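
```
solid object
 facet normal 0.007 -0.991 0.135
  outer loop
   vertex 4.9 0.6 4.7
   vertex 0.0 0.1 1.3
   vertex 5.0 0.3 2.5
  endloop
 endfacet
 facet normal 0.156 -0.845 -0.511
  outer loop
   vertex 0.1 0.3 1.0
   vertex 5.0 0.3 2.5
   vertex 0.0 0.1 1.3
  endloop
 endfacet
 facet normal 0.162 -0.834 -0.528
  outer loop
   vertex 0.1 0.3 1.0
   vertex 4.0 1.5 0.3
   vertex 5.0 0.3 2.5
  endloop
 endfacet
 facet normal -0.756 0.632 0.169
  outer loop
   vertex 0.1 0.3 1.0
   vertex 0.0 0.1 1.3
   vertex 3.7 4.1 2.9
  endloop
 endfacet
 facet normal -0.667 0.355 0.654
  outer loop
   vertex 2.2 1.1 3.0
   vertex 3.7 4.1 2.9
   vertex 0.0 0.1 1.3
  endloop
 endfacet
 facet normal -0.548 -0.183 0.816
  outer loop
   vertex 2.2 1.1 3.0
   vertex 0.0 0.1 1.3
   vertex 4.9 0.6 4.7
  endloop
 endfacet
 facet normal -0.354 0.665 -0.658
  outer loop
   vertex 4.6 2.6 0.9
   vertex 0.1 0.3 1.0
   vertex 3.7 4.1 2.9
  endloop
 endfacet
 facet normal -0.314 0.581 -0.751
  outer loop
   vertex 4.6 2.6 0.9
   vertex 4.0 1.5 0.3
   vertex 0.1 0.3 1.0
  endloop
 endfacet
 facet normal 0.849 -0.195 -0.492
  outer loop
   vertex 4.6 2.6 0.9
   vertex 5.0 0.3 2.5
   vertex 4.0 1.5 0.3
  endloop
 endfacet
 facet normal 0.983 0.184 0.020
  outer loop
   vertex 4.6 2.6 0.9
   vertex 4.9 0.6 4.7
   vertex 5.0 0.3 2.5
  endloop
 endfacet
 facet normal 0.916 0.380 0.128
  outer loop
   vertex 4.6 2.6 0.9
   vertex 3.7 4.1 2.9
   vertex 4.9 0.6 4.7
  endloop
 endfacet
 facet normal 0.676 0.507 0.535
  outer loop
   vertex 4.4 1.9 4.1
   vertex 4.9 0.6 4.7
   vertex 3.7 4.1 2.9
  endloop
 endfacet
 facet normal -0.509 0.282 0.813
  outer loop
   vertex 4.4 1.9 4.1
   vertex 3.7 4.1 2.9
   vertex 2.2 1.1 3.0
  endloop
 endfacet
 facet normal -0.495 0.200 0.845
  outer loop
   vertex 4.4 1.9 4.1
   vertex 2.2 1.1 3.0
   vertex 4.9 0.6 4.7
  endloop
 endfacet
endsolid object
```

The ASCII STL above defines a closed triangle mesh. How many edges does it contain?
21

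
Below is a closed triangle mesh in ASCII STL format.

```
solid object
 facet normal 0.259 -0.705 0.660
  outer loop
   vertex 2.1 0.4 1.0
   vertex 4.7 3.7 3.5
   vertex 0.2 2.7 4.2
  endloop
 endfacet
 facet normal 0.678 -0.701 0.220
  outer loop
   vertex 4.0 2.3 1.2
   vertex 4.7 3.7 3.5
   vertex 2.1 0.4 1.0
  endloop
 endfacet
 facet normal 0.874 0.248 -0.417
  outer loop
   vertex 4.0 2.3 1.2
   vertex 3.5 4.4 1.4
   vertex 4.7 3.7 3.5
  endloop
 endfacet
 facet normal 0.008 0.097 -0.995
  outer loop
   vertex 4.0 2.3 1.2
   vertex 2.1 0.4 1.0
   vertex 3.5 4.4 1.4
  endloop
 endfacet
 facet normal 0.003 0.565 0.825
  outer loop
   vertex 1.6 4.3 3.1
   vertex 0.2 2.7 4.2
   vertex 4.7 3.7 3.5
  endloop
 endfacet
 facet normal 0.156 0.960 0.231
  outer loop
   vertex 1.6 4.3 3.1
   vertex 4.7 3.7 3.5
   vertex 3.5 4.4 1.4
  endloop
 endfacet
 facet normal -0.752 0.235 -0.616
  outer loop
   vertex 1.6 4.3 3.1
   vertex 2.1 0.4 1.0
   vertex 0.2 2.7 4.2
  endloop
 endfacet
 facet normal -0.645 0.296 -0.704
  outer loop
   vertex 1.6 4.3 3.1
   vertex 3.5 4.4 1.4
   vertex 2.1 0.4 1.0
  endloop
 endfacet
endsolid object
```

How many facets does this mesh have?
8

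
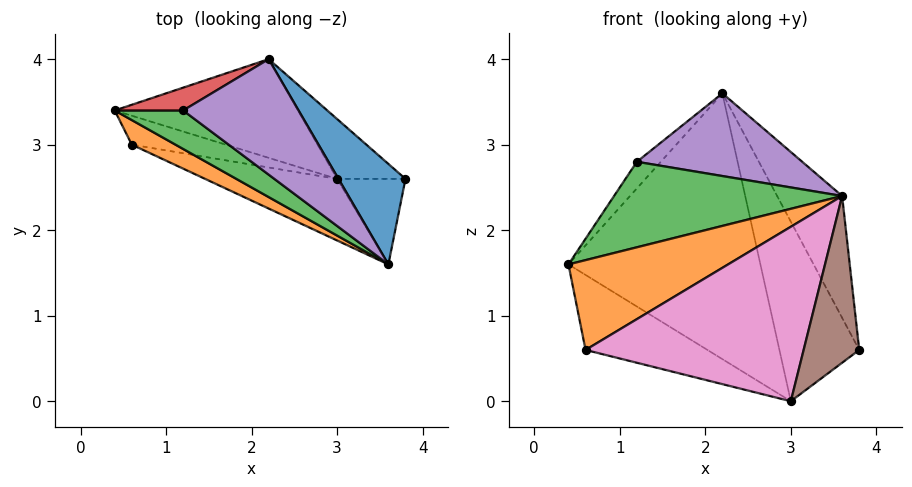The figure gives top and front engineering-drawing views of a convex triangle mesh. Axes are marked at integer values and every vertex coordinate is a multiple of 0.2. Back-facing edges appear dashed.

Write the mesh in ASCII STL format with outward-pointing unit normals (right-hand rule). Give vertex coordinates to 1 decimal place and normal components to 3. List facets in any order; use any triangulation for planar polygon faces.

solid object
 facet normal 0.882 0.364 0.300
  outer loop
   vertex 2.2 4.0 3.6
   vertex 3.6 1.6 2.4
   vertex 3.8 2.6 0.6
  endloop
 endfacet
 facet normal -0.520 -0.824 0.226
  outer loop
   vertex 0.6 3.0 0.6
   vertex 3.6 1.6 2.4
   vertex 0.4 3.4 1.6
  endloop
 endfacet
 facet normal -0.524 -0.777 0.349
  outer loop
   vertex 1.2 3.4 2.8
   vertex 0.4 3.4 1.6
   vertex 3.6 1.6 2.4
  endloop
 endfacet
 facet normal -0.699 0.543 0.466
  outer loop
   vertex 1.2 3.4 2.8
   vertex 2.2 4.0 3.6
   vertex 0.4 3.4 1.6
  endloop
 endfacet
 facet normal -0.288 -0.557 0.779
  outer loop
   vertex 1.2 3.4 2.8
   vertex 3.6 1.6 2.4
   vertex 2.2 4.0 3.6
  endloop
 endfacet
 facet normal 0.324 -0.842 -0.432
  outer loop
   vertex 3.0 2.6 0.0
   vertex 3.8 2.6 0.6
   vertex 3.6 1.6 2.4
  endloop
 endfacet
 facet normal -0.234 -0.917 -0.324
  outer loop
   vertex 3.0 2.6 0.0
   vertex 3.6 1.6 2.4
   vertex 0.6 3.0 0.6
  endloop
 endfacet
 facet normal 0.231 0.923 -0.308
  outer loop
   vertex 3.0 2.6 0.0
   vertex 2.2 4.0 3.6
   vertex 3.8 2.6 0.6
  endloop
 endfacet
 facet normal 0.074 0.935 -0.347
  outer loop
   vertex 3.0 2.6 0.0
   vertex 0.4 3.4 1.6
   vertex 2.2 4.0 3.6
  endloop
 endfacet
 facet normal 0.065 0.931 -0.359
  outer loop
   vertex 3.0 2.6 0.0
   vertex 0.6 3.0 0.6
   vertex 0.4 3.4 1.6
  endloop
 endfacet
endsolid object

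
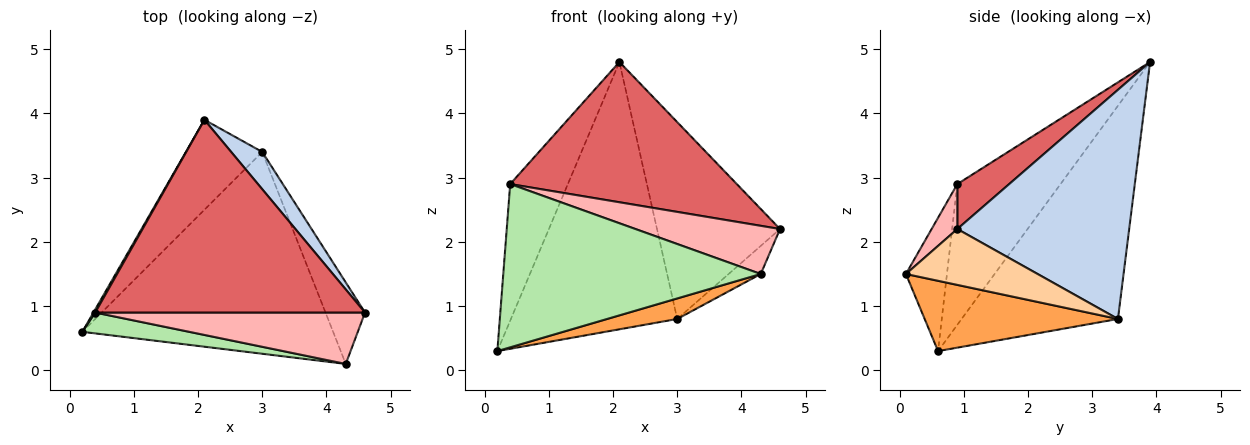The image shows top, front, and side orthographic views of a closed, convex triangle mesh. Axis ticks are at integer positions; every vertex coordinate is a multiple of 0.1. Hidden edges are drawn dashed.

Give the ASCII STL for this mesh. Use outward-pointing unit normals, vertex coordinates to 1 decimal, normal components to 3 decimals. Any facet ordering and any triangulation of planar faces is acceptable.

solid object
 facet normal -0.665 0.708 -0.238
  outer loop
   vertex 3.0 3.4 0.8
   vertex 0.2 0.6 0.3
   vertex 2.1 3.9 4.8
  endloop
 endfacet
 facet normal 0.808 0.579 0.110
  outer loop
   vertex 3.0 3.4 0.8
   vertex 2.1 3.9 4.8
   vertex 4.6 0.9 2.2
  endloop
 endfacet
 facet normal 0.269 -0.097 -0.958
  outer loop
   vertex 3.0 3.4 0.8
   vertex 4.3 0.1 1.5
   vertex 0.2 0.6 0.3
  endloop
 endfacet
 facet normal 0.801 0.195 -0.566
  outer loop
   vertex 3.0 3.4 0.8
   vertex 4.6 0.9 2.2
   vertex 4.3 0.1 1.5
  endloop
 endfacet
 facet normal -0.873 0.488 0.011
  outer loop
   vertex 0.4 0.9 2.9
   vertex 2.1 3.9 4.8
   vertex 0.2 0.6 0.3
  endloop
 endfacet
 facet normal -0.156 -0.980 0.125
  outer loop
   vertex 0.4 0.9 2.9
   vertex 0.2 0.6 0.3
   vertex 4.3 0.1 1.5
  endloop
 endfacet
 facet normal 0.134 -0.583 0.801
  outer loop
   vertex 0.4 0.9 2.9
   vertex 4.6 0.9 2.2
   vertex 2.1 3.9 4.8
  endloop
 endfacet
 facet normal 0.121 -0.679 0.724
  outer loop
   vertex 0.4 0.9 2.9
   vertex 4.3 0.1 1.5
   vertex 4.6 0.9 2.2
  endloop
 endfacet
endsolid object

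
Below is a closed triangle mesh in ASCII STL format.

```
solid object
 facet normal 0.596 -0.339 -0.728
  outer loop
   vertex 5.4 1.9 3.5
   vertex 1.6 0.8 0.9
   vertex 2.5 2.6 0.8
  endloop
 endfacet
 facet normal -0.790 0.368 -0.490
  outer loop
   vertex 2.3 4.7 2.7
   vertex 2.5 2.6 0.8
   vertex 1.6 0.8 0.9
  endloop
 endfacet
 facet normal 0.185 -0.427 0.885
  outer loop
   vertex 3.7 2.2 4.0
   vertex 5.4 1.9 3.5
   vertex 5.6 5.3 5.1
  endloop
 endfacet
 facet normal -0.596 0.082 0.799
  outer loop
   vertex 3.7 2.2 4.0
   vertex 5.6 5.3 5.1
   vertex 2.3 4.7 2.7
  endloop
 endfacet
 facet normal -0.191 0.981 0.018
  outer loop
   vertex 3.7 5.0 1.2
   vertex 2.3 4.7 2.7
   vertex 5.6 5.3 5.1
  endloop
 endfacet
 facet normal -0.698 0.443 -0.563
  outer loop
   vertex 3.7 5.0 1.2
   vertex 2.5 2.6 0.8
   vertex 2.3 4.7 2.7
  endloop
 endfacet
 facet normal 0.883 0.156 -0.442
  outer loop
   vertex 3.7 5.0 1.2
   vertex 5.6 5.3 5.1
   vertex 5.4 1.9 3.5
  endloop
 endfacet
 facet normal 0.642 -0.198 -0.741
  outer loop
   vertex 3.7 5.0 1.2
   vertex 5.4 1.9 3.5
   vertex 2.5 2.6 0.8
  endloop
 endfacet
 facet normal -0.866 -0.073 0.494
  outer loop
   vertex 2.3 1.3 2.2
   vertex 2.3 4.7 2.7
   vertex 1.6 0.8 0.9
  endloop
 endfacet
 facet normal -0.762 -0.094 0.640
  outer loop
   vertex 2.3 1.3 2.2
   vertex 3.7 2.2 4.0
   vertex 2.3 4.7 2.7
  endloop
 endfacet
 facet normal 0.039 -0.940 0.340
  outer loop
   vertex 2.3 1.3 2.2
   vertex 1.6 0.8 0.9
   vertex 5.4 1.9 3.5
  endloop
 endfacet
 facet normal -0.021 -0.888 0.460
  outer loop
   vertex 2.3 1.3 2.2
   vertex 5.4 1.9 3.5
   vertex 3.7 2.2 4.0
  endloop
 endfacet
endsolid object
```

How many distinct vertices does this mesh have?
8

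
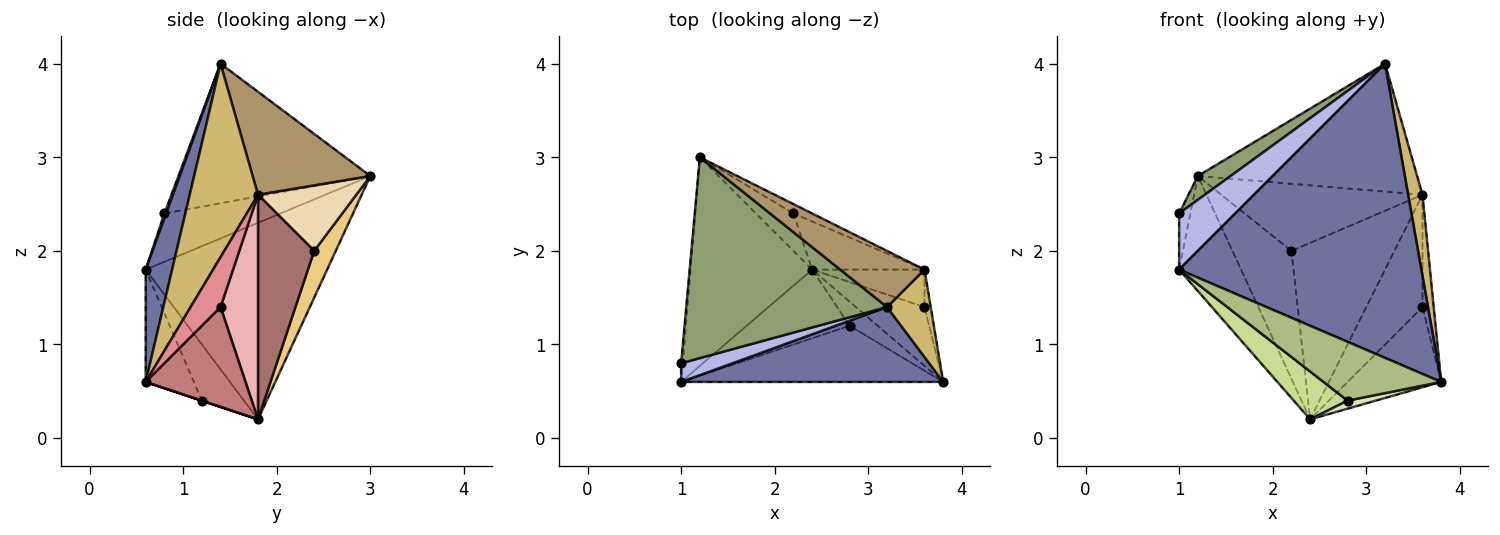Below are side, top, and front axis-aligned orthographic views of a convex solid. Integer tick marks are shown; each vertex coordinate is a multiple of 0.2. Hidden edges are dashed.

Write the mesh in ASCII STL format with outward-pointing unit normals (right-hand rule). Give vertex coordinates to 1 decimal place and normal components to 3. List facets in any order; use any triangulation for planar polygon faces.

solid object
 facet normal 0.105 -0.964 0.245
  outer loop
   vertex 3.2 1.4 4.0
   vertex 1.0 0.6 1.8
   vertex 3.8 0.6 0.6
  endloop
 endfacet
 facet normal -0.817 0.279 -0.506
  outer loop
   vertex 2.4 1.8 0.2
   vertex 1.0 0.6 1.8
   vertex 1.2 3.0 2.8
  endloop
 endfacet
 facet normal -0.995 0.096 -0.032
  outer loop
   vertex 1.0 0.8 2.4
   vertex 1.2 3.0 2.8
   vertex 1.0 0.6 1.8
  endloop
 endfacet
 facet normal 0.029 -0.948 0.316
  outer loop
   vertex 1.0 0.8 2.4
   vertex 1.0 0.6 1.8
   vertex 3.2 1.4 4.0
  endloop
 endfacet
 facet normal -0.568 -0.097 0.817
  outer loop
   vertex 1.0 0.8 2.4
   vertex 3.2 1.4 4.0
   vertex 1.2 3.0 2.8
  endloop
 endfacet
 facet normal -0.284 -0.694 -0.662
  outer loop
   vertex 2.8 1.2 0.4
   vertex 3.8 0.6 0.6
   vertex 1.0 0.6 1.8
  endloop
 endfacet
 facet normal -0.408 -0.522 -0.749
  outer loop
   vertex 2.8 1.2 0.4
   vertex 1.0 0.6 1.8
   vertex 2.4 1.8 0.2
  endloop
 endfacet
 facet normal 0.000 -0.316 -0.949
  outer loop
   vertex 2.8 1.2 0.4
   vertex 2.4 1.8 0.2
   vertex 3.8 0.6 0.6
  endloop
 endfacet
 facet normal 0.441 0.822 0.361
  outer loop
   vertex 3.6 1.8 2.6
   vertex 1.2 3.0 2.8
   vertex 3.2 1.4 4.0
  endloop
 endfacet
 facet normal 0.956 -0.200 0.216
  outer loop
   vertex 3.6 1.8 2.6
   vertex 3.2 1.4 4.0
   vertex 3.8 0.6 0.6
  endloop
 endfacet
 facet normal 0.331 0.906 -0.265
  outer loop
   vertex 2.2 2.4 2.0
   vertex 2.4 1.8 0.2
   vertex 1.2 3.0 2.8
  endloop
 endfacet
 facet normal 0.435 0.892 -0.124
  outer loop
   vertex 2.2 2.4 2.0
   vertex 1.2 3.0 2.8
   vertex 3.6 1.8 2.6
  endloop
 endfacet
 facet normal 0.466 0.854 -0.233
  outer loop
   vertex 2.2 2.4 2.0
   vertex 3.6 1.8 2.6
   vertex 2.4 1.8 0.2
  endloop
 endfacet
 facet normal 0.652 0.611 -0.448
  outer loop
   vertex 3.6 1.4 1.4
   vertex 3.8 0.6 0.6
   vertex 2.4 1.8 0.2
  endloop
 endfacet
 facet normal 0.930 0.349 -0.116
  outer loop
   vertex 3.6 1.4 1.4
   vertex 3.6 1.8 2.6
   vertex 3.8 0.6 0.6
  endloop
 endfacet
 facet normal 0.535 0.802 -0.267
  outer loop
   vertex 3.6 1.4 1.4
   vertex 2.4 1.8 0.2
   vertex 3.6 1.8 2.6
  endloop
 endfacet
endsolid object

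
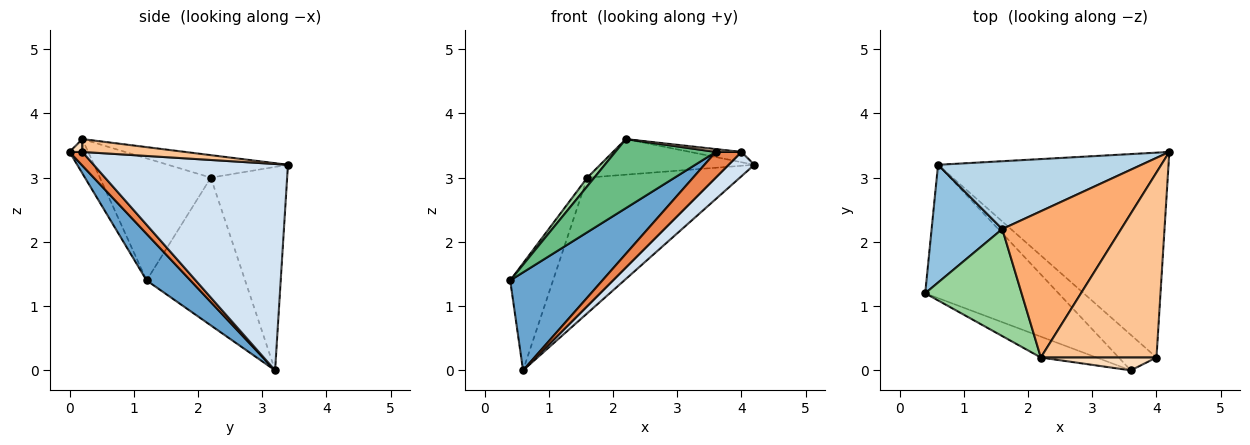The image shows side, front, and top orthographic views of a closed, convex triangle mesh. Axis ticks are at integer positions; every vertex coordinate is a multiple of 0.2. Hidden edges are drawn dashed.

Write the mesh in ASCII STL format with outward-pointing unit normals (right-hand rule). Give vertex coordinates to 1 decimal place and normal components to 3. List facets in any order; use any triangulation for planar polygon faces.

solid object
 facet normal 0.271 -0.570 -0.776
  outer loop
   vertex 0.6 3.2 0.0
   vertex 3.6 0.0 3.4
   vertex 0.4 1.2 1.4
  endloop
 endfacet
 facet normal -0.840 0.365 0.402
  outer loop
   vertex 1.6 2.2 3.0
   vertex 0.6 3.2 0.0
   vertex 0.4 1.2 1.4
  endloop
 endfacet
 facet normal -0.408 0.816 0.408
  outer loop
   vertex 1.6 2.2 3.0
   vertex 4.2 3.4 3.2
   vertex 0.6 3.2 0.0
  endloop
 endfacet
 facet normal 0.665 -0.088 -0.742
  outer loop
   vertex 4.0 0.2 3.4
   vertex 0.6 3.2 0.0
   vertex 4.2 3.4 3.2
  endloop
 endfacet
 facet normal 0.281 -0.562 -0.778
  outer loop
   vertex 4.0 0.2 3.4
   vertex 3.6 0.0 3.4
   vertex 0.6 3.2 0.0
  endloop
 endfacet
 facet normal -0.181 0.232 0.956
  outer loop
   vertex 2.2 0.2 3.6
   vertex 4.2 3.4 3.2
   vertex 1.6 2.2 3.0
  endloop
 endfacet
 facet normal 0.110 0.055 0.992
  outer loop
   vertex 2.2 0.2 3.6
   vertex 4.0 0.2 3.4
   vertex 4.2 3.4 3.2
  endloop
 endfacet
 facet normal 0.108 -0.216 0.970
  outer loop
   vertex 2.2 0.2 3.6
   vertex 3.6 0.0 3.4
   vertex 4.0 0.2 3.4
  endloop
 endfacet
 facet normal -0.175 -0.942 -0.285
  outer loop
   vertex 2.2 0.2 3.6
   vertex 0.4 1.2 1.4
   vertex 3.6 0.0 3.4
  endloop
 endfacet
 facet normal -0.784 -0.050 0.619
  outer loop
   vertex 2.2 0.2 3.6
   vertex 1.6 2.2 3.0
   vertex 0.4 1.2 1.4
  endloop
 endfacet
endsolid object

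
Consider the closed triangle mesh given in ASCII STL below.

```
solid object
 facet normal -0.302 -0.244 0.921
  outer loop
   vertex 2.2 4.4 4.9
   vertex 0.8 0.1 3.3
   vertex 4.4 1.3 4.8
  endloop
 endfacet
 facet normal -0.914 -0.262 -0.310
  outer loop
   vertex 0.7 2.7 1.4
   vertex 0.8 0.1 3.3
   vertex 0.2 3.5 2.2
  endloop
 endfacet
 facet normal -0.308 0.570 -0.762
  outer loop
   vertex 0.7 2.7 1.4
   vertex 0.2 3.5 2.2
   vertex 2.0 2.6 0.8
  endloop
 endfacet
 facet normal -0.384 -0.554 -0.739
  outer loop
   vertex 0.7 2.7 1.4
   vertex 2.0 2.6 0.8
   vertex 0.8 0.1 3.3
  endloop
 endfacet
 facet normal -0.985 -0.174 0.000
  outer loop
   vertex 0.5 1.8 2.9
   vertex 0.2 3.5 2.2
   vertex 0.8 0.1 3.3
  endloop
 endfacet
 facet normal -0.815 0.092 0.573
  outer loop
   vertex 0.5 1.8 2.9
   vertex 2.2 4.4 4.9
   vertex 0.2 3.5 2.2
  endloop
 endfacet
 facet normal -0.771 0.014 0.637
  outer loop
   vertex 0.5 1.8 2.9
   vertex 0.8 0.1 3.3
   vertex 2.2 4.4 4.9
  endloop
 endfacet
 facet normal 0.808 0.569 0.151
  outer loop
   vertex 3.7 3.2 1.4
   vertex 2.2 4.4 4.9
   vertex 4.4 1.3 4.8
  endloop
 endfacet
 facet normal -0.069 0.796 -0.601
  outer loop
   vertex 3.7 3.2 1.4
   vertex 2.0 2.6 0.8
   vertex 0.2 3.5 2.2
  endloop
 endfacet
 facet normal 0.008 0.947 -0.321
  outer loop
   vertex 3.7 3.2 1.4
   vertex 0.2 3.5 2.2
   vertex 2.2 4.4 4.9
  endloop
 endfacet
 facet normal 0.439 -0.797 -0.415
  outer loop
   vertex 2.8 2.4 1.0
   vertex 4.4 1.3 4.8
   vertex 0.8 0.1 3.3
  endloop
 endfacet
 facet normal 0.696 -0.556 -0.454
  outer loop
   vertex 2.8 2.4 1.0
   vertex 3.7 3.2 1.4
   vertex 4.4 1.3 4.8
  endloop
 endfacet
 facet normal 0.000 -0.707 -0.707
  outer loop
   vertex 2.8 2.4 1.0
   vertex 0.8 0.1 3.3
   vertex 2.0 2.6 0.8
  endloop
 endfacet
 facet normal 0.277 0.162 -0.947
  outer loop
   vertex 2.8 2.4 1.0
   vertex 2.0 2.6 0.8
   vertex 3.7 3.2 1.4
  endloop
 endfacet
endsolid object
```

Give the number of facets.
14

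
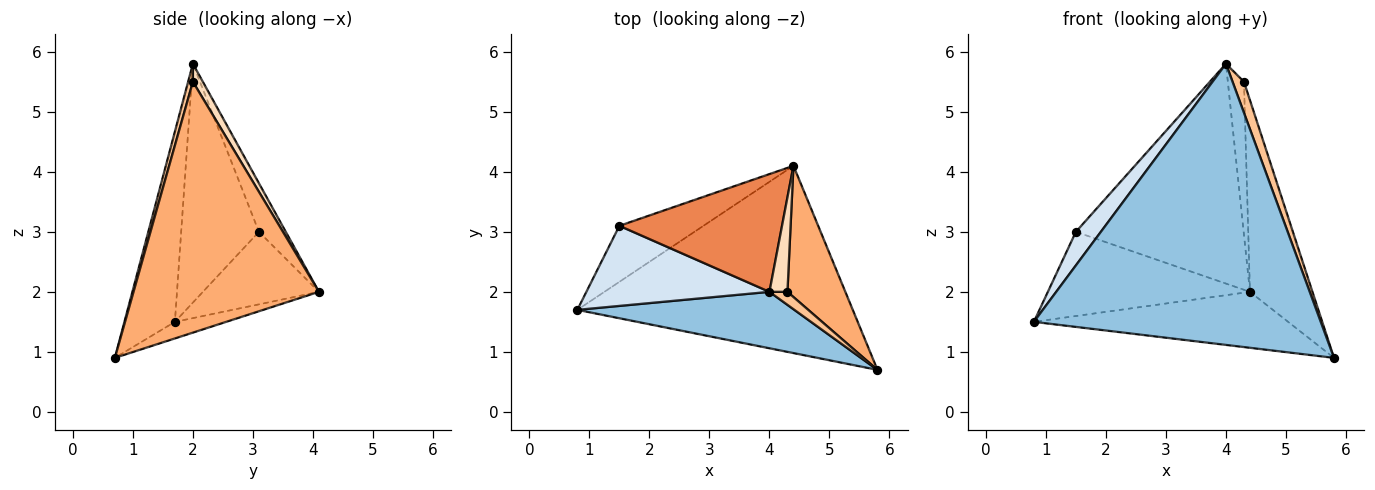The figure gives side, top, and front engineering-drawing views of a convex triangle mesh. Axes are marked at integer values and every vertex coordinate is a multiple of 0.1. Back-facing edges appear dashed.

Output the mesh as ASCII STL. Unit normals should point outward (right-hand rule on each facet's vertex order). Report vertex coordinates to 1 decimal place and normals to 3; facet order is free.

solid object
 facet normal -0.058 0.286 -0.957
  outer loop
   vertex 4.4 4.1 2.0
   vertex 5.8 0.7 0.9
   vertex 0.8 1.7 1.5
  endloop
 endfacet
 facet normal -0.170 -0.966 0.194
  outer loop
   vertex 4.0 2.0 5.8
   vertex 0.8 1.7 1.5
   vertex 5.8 0.7 0.9
  endloop
 endfacet
 facet normal -0.431 0.751 -0.500
  outer loop
   vertex 1.5 3.1 3.0
   vertex 4.4 4.1 2.0
   vertex 0.8 1.7 1.5
  endloop
 endfacet
 facet normal -0.769 -0.247 0.590
  outer loop
   vertex 1.5 3.1 3.0
   vertex 0.8 1.7 1.5
   vertex 4.0 2.0 5.8
  endloop
 endfacet
 facet normal -0.140 0.873 0.468
  outer loop
   vertex 1.5 3.1 3.0
   vertex 4.0 2.0 5.8
   vertex 4.4 4.1 2.0
  endloop
 endfacet
 facet normal 0.926 0.312 0.214
  outer loop
   vertex 4.3 2.0 5.5
   vertex 5.8 0.7 0.9
   vertex 4.4 4.1 2.0
  endloop
 endfacet
 facet normal 0.361 -0.860 0.361
  outer loop
   vertex 4.3 2.0 5.5
   vertex 4.0 2.0 5.8
   vertex 5.8 0.7 0.9
  endloop
 endfacet
 facet normal 0.465 0.753 0.465
  outer loop
   vertex 4.3 2.0 5.5
   vertex 4.4 4.1 2.0
   vertex 4.0 2.0 5.8
  endloop
 endfacet
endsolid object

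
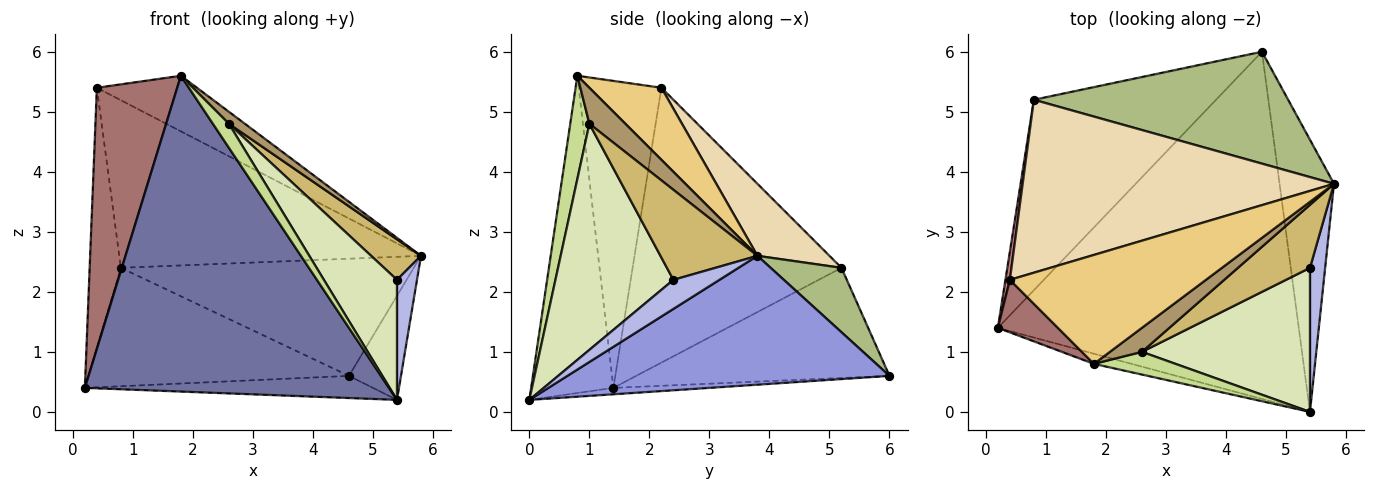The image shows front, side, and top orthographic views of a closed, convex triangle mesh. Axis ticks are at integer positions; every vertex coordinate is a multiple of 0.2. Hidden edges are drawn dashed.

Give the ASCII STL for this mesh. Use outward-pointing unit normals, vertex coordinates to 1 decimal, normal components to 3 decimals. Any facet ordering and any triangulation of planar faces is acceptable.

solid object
 facet normal -0.261 -0.965 -0.031
  outer loop
   vertex 1.8 0.8 5.6
   vertex 0.2 1.4 0.4
   vertex 5.4 0.0 0.2
  endloop
 endfacet
 facet normal -0.021 0.064 -0.998
  outer loop
   vertex 4.6 6.0 0.6
   vertex 5.4 0.0 0.2
   vertex 0.2 1.4 0.4
  endloop
 endfacet
 facet normal 0.911 0.147 -0.385
  outer loop
   vertex 4.6 6.0 0.6
   vertex 5.8 3.8 2.6
   vertex 5.4 0.0 0.2
  endloop
 endfacet
 facet normal 0.827 -0.360 0.432
  outer loop
   vertex 5.4 2.4 2.2
   vertex 5.4 0.0 0.2
   vertex 5.8 3.8 2.6
  endloop
 endfacet
 facet normal -0.457 0.470 -0.755
  outer loop
   vertex 0.8 5.2 2.4
   vertex 4.6 6.0 0.6
   vertex 0.2 1.4 0.4
  endloop
 endfacet
 facet normal 0.172 0.712 0.680
  outer loop
   vertex 0.8 5.2 2.4
   vertex 5.8 3.8 2.6
   vertex 4.6 6.0 0.6
  endloop
 endfacet
 facet normal 0.656 -0.549 0.518
  outer loop
   vertex 2.6 1.0 4.8
   vertex 1.8 0.8 5.6
   vertex 5.4 0.0 0.2
  endloop
 endfacet
 facet normal 0.719 -0.445 0.534
  outer loop
   vertex 2.6 1.0 4.8
   vertex 5.4 0.0 0.2
   vertex 5.4 2.4 2.2
  endloop
 endfacet
 facet normal 0.709 -0.315 0.630
  outer loop
   vertex 2.6 1.0 4.8
   vertex 5.8 3.8 2.6
   vertex 1.8 0.8 5.6
  endloop
 endfacet
 facet normal 0.725 -0.373 0.580
  outer loop
   vertex 2.6 1.0 4.8
   vertex 5.4 2.4 2.2
   vertex 5.8 3.8 2.6
  endloop
 endfacet
 facet normal 0.311 0.432 0.847
  outer loop
   vertex 0.4 2.2 5.4
   vertex 1.8 0.8 5.6
   vertex 5.8 3.8 2.6
  endloop
 endfacet
 facet normal 0.164 0.687 0.708
  outer loop
   vertex 0.4 2.2 5.4
   vertex 5.8 3.8 2.6
   vertex 0.8 5.2 2.4
  endloop
 endfacet
 facet normal -0.710 -0.690 0.139
  outer loop
   vertex 0.4 2.2 5.4
   vertex 0.2 1.4 0.4
   vertex 1.8 0.8 5.6
  endloop
 endfacet
 facet normal -0.989 0.148 0.016
  outer loop
   vertex 0.4 2.2 5.4
   vertex 0.8 5.2 2.4
   vertex 0.2 1.4 0.4
  endloop
 endfacet
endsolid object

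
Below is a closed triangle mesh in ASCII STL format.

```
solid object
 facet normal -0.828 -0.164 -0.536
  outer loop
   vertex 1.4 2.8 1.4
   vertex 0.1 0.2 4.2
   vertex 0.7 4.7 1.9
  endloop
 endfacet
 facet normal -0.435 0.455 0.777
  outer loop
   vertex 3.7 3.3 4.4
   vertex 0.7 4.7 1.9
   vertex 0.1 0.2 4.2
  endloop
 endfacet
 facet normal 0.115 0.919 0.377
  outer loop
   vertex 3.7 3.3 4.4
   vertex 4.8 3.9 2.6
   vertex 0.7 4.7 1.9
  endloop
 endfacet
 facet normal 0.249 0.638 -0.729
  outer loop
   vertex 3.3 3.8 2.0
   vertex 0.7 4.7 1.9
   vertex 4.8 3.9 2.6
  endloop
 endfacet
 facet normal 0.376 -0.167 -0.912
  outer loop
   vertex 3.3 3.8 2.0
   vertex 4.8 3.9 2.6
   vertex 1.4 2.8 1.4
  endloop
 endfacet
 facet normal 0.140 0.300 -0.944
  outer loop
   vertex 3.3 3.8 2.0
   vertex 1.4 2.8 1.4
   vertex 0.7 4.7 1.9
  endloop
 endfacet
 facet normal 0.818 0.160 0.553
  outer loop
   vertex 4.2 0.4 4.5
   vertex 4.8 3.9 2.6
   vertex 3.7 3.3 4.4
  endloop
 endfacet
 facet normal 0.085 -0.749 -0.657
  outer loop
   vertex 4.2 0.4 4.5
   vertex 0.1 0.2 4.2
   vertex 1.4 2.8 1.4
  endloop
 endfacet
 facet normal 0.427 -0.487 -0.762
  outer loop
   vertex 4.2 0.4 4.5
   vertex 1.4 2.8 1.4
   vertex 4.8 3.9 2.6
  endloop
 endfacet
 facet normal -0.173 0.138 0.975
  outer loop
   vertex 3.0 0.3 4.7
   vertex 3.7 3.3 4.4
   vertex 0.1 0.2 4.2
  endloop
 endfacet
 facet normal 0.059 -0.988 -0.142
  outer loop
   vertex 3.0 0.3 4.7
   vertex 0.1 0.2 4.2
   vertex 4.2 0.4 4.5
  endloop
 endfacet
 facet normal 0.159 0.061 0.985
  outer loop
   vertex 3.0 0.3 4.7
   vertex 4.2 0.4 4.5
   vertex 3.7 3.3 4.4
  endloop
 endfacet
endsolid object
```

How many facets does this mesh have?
12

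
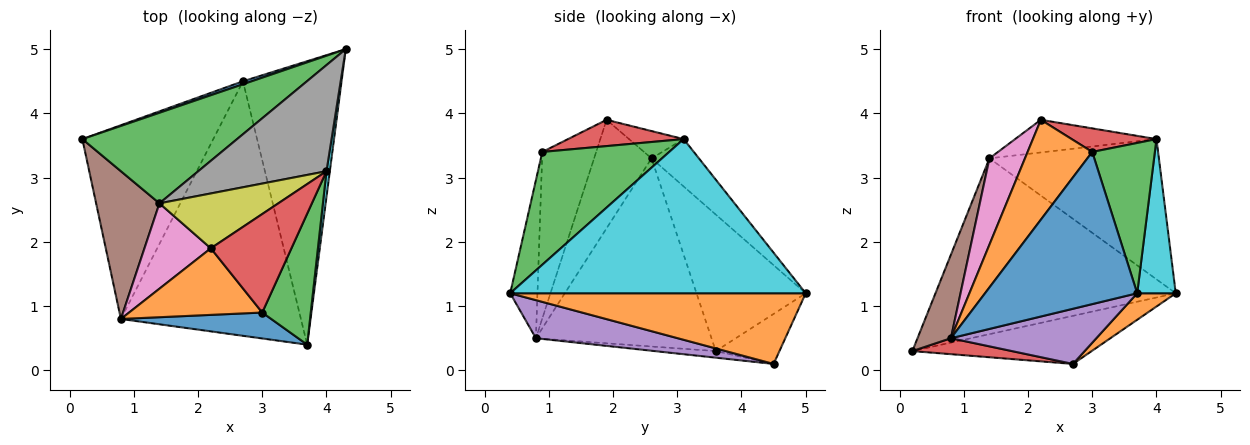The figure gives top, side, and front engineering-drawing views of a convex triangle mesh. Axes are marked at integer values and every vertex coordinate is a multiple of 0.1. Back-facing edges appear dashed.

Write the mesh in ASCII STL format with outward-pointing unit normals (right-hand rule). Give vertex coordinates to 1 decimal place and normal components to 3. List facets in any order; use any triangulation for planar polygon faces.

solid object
 facet normal -0.334 0.941 0.058
  outer loop
   vertex 2.7 4.5 0.1
   vertex 0.2 3.6 0.3
   vertex 4.3 5.0 1.2
  endloop
 endfacet
 facet normal 0.581 -0.076 -0.810
  outer loop
   vertex 2.7 4.5 0.1
   vertex 4.3 5.0 1.2
   vertex 3.7 0.4 1.2
  endloop
 endfacet
 facet normal -0.375 0.824 0.425
  outer loop
   vertex 1.4 2.6 3.3
   vertex 4.3 5.0 1.2
   vertex 0.2 3.6 0.3
  endloop
 endfacet
 facet normal -0.050 -0.082 -0.995
  outer loop
   vertex 0.8 0.8 0.5
   vertex 0.2 3.6 0.3
   vertex 2.7 4.5 0.1
  endloop
 endfacet
 facet normal 0.202 -0.207 -0.957
  outer loop
   vertex 0.8 0.8 0.5
   vertex 2.7 4.5 0.1
   vertex 3.7 0.4 1.2
  endloop
 endfacet
 facet normal -0.933 -0.177 0.314
  outer loop
   vertex 0.8 0.8 0.5
   vertex 1.4 2.6 3.3
   vertex 0.2 3.6 0.3
  endloop
 endfacet
 facet normal -0.754 -0.467 0.462
  outer loop
   vertex 0.8 0.8 0.5
   vertex 2.2 1.9 3.9
   vertex 1.4 2.6 3.3
  endloop
 endfacet
 facet normal -0.218 0.778 0.589
  outer loop
   vertex 4.0 3.1 3.6
   vertex 4.3 5.0 1.2
   vertex 1.4 2.6 3.3
  endloop
 endfacet
 facet normal -0.194 0.501 0.843
  outer loop
   vertex 4.0 3.1 3.6
   vertex 1.4 2.6 3.3
   vertex 2.2 1.9 3.9
  endloop
 endfacet
 facet normal 0.991 -0.129 0.022
  outer loop
   vertex 4.0 3.1 3.6
   vertex 3.7 0.4 1.2
   vertex 4.3 5.0 1.2
  endloop
 endfacet
 facet normal -0.174 -0.971 0.165
  outer loop
   vertex 3.0 0.9 3.4
   vertex 0.8 0.8 0.5
   vertex 3.7 0.4 1.2
  endloop
 endfacet
 facet normal -0.570 -0.684 0.456
  outer loop
   vertex 3.0 0.9 3.4
   vertex 2.2 1.9 3.9
   vertex 0.8 0.8 0.5
  endloop
 endfacet
 facet normal 0.837 -0.413 0.360
  outer loop
   vertex 3.0 0.9 3.4
   vertex 3.7 0.4 1.2
   vertex 4.0 3.1 3.6
  endloop
 endfacet
 facet normal 0.302 -0.222 0.927
  outer loop
   vertex 3.0 0.9 3.4
   vertex 4.0 3.1 3.6
   vertex 2.2 1.9 3.9
  endloop
 endfacet
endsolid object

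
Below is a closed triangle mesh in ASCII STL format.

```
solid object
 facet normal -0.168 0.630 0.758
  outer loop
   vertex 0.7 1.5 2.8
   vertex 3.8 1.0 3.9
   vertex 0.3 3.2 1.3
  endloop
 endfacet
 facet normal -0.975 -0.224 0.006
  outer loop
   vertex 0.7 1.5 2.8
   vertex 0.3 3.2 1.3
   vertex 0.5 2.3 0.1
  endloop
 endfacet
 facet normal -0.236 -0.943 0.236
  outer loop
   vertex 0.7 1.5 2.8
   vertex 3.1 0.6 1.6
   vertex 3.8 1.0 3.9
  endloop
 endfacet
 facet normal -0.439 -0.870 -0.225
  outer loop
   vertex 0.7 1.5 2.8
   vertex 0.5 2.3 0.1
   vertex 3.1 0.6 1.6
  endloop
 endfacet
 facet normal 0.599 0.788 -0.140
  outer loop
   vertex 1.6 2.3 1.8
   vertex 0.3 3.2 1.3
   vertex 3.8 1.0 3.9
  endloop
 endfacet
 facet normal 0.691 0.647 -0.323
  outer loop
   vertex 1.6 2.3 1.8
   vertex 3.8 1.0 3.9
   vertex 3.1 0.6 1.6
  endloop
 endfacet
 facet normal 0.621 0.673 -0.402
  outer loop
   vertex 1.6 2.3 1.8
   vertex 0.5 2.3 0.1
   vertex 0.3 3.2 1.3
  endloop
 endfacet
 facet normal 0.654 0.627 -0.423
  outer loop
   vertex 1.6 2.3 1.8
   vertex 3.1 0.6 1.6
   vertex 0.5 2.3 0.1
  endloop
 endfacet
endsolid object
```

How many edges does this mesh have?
12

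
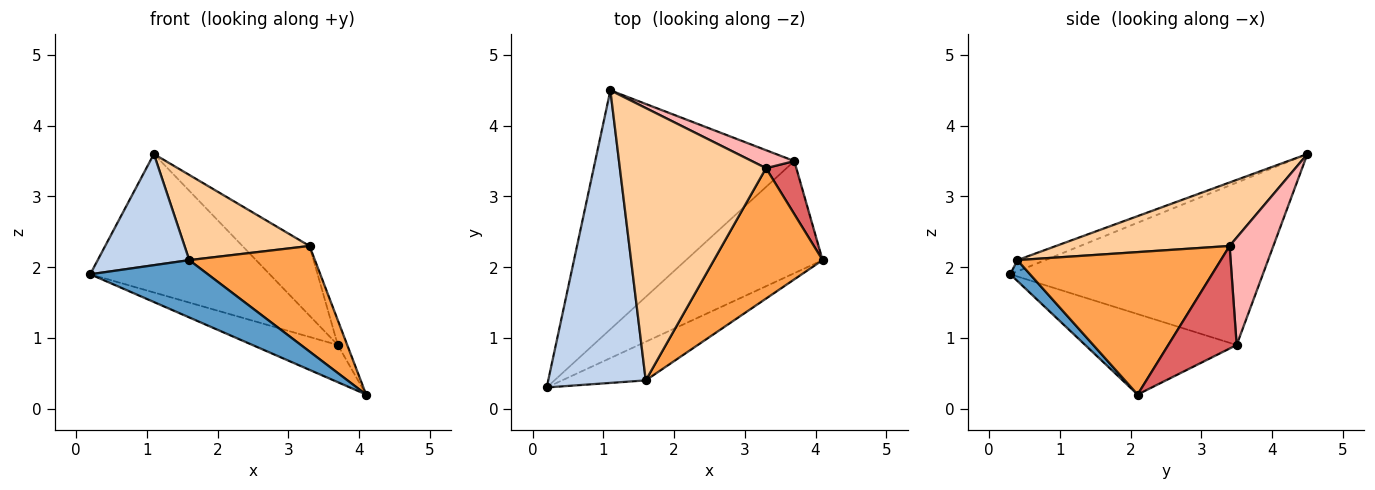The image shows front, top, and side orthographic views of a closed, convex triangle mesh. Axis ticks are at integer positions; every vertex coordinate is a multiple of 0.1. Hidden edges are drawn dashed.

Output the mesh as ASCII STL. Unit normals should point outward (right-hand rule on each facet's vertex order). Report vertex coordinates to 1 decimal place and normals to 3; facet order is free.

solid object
 facet normal 0.138 -0.821 -0.554
  outer loop
   vertex 1.6 0.4 2.1
   vertex 0.2 0.3 1.9
   vertex 4.1 2.1 0.2
  endloop
 endfacet
 facet normal -0.108 -0.353 0.929
  outer loop
   vertex 1.6 0.4 2.1
   vertex 1.1 4.5 3.6
   vertex 0.2 0.3 1.9
  endloop
 endfacet
 facet normal 0.714 -0.441 0.545
  outer loop
   vertex 3.3 3.4 2.3
   vertex 1.6 0.4 2.1
   vertex 4.1 2.1 0.2
  endloop
 endfacet
 facet normal 0.383 -0.276 0.882
  outer loop
   vertex 3.3 3.4 2.3
   vertex 1.1 4.5 3.6
   vertex 1.6 0.4 2.1
  endloop
 endfacet
 facet normal -0.488 0.275 -0.828
  outer loop
   vertex 3.7 3.5 0.9
   vertex 4.1 2.1 0.2
   vertex 0.2 0.3 1.9
  endloop
 endfacet
 facet normal -0.577 0.410 -0.707
  outer loop
   vertex 3.7 3.5 0.9
   vertex 0.2 0.3 1.9
   vertex 1.1 4.5 3.6
  endloop
 endfacet
 facet normal 0.951 0.131 0.281
  outer loop
   vertex 3.7 3.5 0.9
   vertex 3.3 3.4 2.3
   vertex 4.1 2.1 0.2
  endloop
 endfacet
 facet normal 0.534 0.819 0.211
  outer loop
   vertex 3.7 3.5 0.9
   vertex 1.1 4.5 3.6
   vertex 3.3 3.4 2.3
  endloop
 endfacet
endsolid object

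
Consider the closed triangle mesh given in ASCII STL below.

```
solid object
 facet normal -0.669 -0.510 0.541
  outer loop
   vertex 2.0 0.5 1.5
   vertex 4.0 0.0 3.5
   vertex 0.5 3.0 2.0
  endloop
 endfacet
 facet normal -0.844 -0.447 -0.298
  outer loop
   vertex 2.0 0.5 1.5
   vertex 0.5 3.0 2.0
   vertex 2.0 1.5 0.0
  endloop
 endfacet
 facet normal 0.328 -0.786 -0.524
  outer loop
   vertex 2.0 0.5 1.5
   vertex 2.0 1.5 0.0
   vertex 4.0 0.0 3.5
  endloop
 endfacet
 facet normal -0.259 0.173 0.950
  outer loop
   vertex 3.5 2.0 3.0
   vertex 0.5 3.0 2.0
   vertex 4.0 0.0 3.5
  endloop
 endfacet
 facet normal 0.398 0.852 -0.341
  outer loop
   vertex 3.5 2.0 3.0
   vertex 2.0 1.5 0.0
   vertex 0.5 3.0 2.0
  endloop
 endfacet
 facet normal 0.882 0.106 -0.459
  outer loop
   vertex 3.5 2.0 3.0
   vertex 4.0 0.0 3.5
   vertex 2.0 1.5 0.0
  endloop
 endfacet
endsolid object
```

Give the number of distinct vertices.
5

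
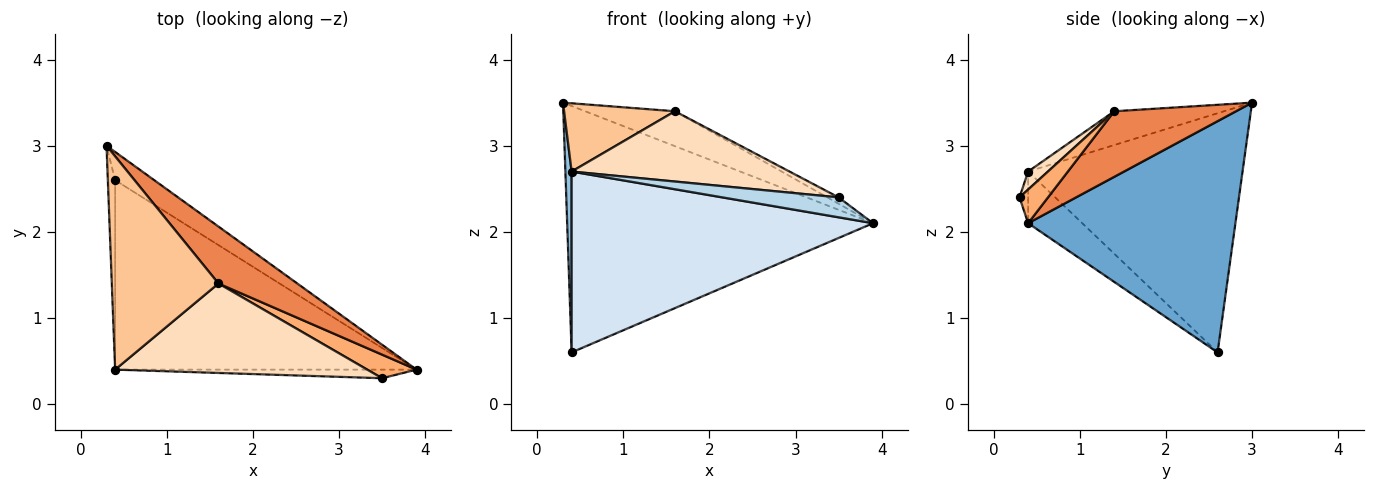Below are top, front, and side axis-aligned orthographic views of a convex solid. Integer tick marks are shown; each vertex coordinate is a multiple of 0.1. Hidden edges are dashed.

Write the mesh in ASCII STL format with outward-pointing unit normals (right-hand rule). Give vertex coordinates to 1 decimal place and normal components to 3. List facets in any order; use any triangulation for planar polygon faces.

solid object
 facet normal 0.558 0.824 -0.094
  outer loop
   vertex 0.4 2.6 0.6
   vertex 0.3 3.0 3.5
   vertex 3.9 0.4 2.1
  endloop
 endfacet
 facet normal -0.999 -0.029 -0.030
  outer loop
   vertex 0.4 0.4 2.7
   vertex 0.3 3.0 3.5
   vertex 0.4 2.6 0.6
  endloop
 endfacet
 facet normal -0.068 -0.916 -0.396
  outer loop
   vertex 0.4 0.4 2.7
   vertex 3.9 0.4 2.1
   vertex 3.5 0.3 2.4
  endloop
 endfacet
 facet normal -0.123 -0.685 -0.718
  outer loop
   vertex 0.4 0.4 2.7
   vertex 0.4 2.6 0.6
   vertex 3.9 0.4 2.1
  endloop
 endfacet
 facet normal 0.578 0.427 0.695
  outer loop
   vertex 1.6 1.4 3.4
   vertex 3.9 0.4 2.1
   vertex 0.3 3.0 3.5
  endloop
 endfacet
 facet normal 0.550 0.218 0.806
  outer loop
   vertex 1.6 1.4 3.4
   vertex 3.5 0.3 2.4
   vertex 3.9 0.4 2.1
  endloop
 endfacet
 facet normal -0.289 -0.292 0.912
  outer loop
   vertex 1.6 1.4 3.4
   vertex 0.3 3.0 3.5
   vertex 0.4 0.4 2.7
  endloop
 endfacet
 facet normal 0.056 -0.617 0.785
  outer loop
   vertex 1.6 1.4 3.4
   vertex 0.4 0.4 2.7
   vertex 3.5 0.3 2.4
  endloop
 endfacet
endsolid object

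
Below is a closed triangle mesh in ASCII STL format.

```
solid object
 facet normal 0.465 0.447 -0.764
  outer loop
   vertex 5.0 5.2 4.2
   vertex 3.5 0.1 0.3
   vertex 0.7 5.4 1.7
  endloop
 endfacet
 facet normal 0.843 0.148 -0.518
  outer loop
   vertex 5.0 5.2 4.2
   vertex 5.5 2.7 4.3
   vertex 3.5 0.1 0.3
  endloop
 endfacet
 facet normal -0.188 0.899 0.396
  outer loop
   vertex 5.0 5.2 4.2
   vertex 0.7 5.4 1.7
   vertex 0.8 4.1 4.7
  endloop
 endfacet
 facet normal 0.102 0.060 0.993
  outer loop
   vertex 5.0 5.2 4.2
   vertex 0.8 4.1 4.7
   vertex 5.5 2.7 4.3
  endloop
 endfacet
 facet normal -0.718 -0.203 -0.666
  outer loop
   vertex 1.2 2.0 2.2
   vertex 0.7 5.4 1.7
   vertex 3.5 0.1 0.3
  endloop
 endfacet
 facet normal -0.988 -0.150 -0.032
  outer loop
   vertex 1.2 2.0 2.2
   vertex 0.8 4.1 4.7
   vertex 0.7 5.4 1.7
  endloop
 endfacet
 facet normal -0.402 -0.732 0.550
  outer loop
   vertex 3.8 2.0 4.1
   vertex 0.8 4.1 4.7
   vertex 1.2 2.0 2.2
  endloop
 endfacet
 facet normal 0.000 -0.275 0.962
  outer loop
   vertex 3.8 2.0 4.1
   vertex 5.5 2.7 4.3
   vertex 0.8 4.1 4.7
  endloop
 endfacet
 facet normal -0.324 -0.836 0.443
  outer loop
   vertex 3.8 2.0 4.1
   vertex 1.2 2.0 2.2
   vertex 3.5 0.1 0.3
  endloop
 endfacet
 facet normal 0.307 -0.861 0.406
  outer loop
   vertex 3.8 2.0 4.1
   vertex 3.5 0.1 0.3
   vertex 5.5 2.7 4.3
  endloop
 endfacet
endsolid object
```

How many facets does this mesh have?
10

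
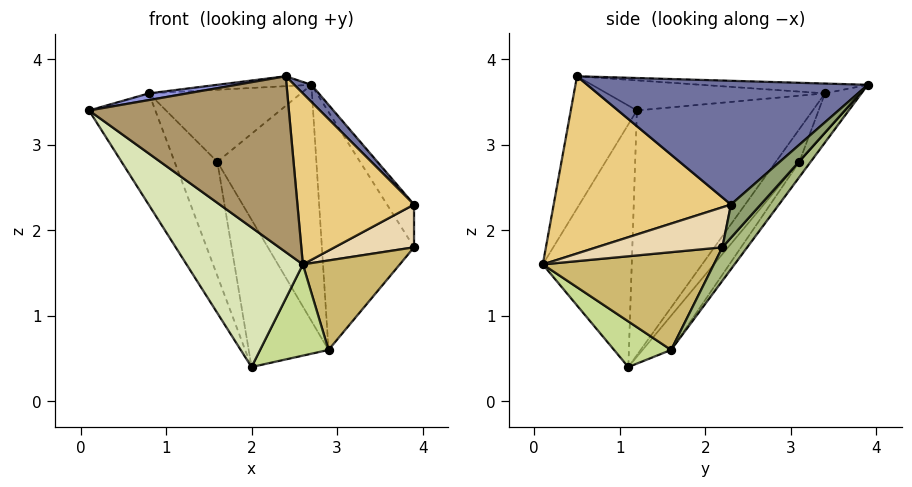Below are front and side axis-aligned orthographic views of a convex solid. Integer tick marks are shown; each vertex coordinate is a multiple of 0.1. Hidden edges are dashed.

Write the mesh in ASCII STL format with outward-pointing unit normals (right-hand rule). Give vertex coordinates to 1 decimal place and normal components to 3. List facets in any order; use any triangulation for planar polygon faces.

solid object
 facet normal 0.733 -0.045 0.679
  outer loop
   vertex 2.4 0.5 3.8
   vertex 3.9 2.3 2.3
   vertex 2.7 3.9 3.7
  endloop
 endfacet
 facet normal -0.801 0.302 -0.517
  outer loop
   vertex 0.8 3.4 3.6
   vertex 2.0 1.1 0.4
   vertex 0.1 1.2 3.4
  endloop
 endfacet
 facet normal -0.181 -0.032 0.983
  outer loop
   vertex 0.8 3.4 3.6
   vertex 0.1 1.2 3.4
   vertex 2.4 0.5 3.8
  endloop
 endfacet
 facet normal -0.062 0.035 0.997
  outer loop
   vertex 0.8 3.4 3.6
   vertex 2.4 0.5 3.8
   vertex 2.7 3.9 3.7
  endloop
 endfacet
 facet normal 0.733 0.667 -0.133
  outer loop
   vertex 3.9 2.2 1.8
   vertex 2.7 3.9 3.7
   vertex 3.9 2.3 2.3
  endloop
 endfacet
 facet normal 0.213 0.791 -0.573
  outer loop
   vertex 3.9 2.2 1.8
   vertex 2.9 1.6 0.6
   vertex 2.7 3.9 3.7
  endloop
 endfacet
 facet normal 0.462 -0.554 -0.693
  outer loop
   vertex 2.6 0.1 1.6
   vertex 2.0 1.1 0.4
   vertex 2.9 1.6 0.6
  endloop
 endfacet
 facet normal -0.572 -0.748 -0.337
  outer loop
   vertex 2.6 0.1 1.6
   vertex 0.1 1.2 3.4
   vertex 2.0 1.1 0.4
  endloop
 endfacet
 facet normal -0.311 -0.940 0.143
  outer loop
   vertex 2.6 0.1 1.6
   vertex 2.4 0.5 3.8
   vertex 0.1 1.2 3.4
  endloop
 endfacet
 facet normal 0.785 -0.445 -0.432
  outer loop
   vertex 2.6 0.1 1.6
   vertex 2.9 1.6 0.6
   vertex 3.9 2.2 1.8
  endloop
 endfacet
 facet normal 0.823 -0.541 0.173
  outer loop
   vertex 2.6 0.1 1.6
   vertex 3.9 2.3 2.3
   vertex 2.4 0.5 3.8
  endloop
 endfacet
 facet normal 0.841 -0.531 0.106
  outer loop
   vertex 2.6 0.1 1.6
   vertex 3.9 2.2 1.8
   vertex 3.9 2.3 2.3
  endloop
 endfacet
 facet normal -0.374 0.681 -0.630
  outer loop
   vertex 1.6 3.1 2.8
   vertex 2.0 1.1 0.4
   vertex 0.8 3.4 3.6
  endloop
 endfacet
 facet normal -0.257 0.721 -0.644
  outer loop
   vertex 1.6 3.1 2.8
   vertex 2.9 1.6 0.6
   vertex 2.0 1.1 0.4
  endloop
 endfacet
 facet normal -0.194 0.839 -0.509
  outer loop
   vertex 1.6 3.1 2.8
   vertex 0.8 3.4 3.6
   vertex 2.7 3.9 3.7
  endloop
 endfacet
 facet normal -0.091 0.797 -0.597
  outer loop
   vertex 1.6 3.1 2.8
   vertex 2.7 3.9 3.7
   vertex 2.9 1.6 0.6
  endloop
 endfacet
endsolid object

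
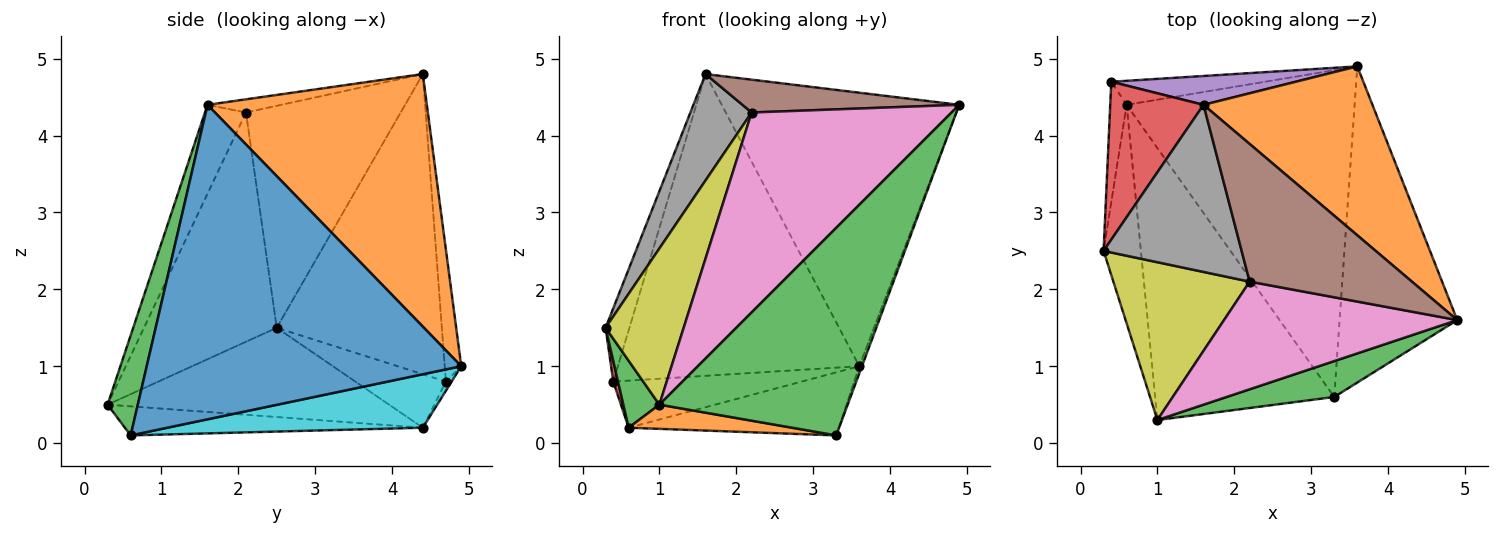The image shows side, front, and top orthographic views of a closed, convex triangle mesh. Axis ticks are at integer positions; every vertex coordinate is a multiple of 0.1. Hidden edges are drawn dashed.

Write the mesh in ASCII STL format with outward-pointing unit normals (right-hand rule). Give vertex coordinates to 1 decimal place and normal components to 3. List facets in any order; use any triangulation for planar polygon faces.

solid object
 facet normal 0.937 0.008 -0.350
  outer loop
   vertex 3.3 0.6 0.1
   vertex 3.6 4.9 1.0
   vertex 4.9 1.6 4.4
  endloop
 endfacet
 facet normal 0.618 0.669 0.413
  outer loop
   vertex 1.6 4.4 4.8
   vertex 4.9 1.6 4.4
   vertex 3.6 4.9 1.0
  endloop
 endfacet
 facet normal 0.156 -0.973 0.168
  outer loop
   vertex 1.0 0.3 0.5
   vertex 3.3 0.6 0.1
   vertex 4.9 1.6 4.4
  endloop
 endfacet
 facet normal -0.946 0.137 0.294
  outer loop
   vertex 0.4 4.7 0.8
   vertex 0.3 2.5 1.5
   vertex 1.6 4.4 4.8
  endloop
 endfacet
 facet normal -0.068 0.993 0.095
  outer loop
   vertex 0.4 4.7 0.8
   vertex 1.6 4.4 4.8
   vertex 3.6 4.9 1.0
  endloop
 endfacet
 facet normal -0.079 -0.231 0.970
  outer loop
   vertex 2.2 2.1 4.3
   vertex 4.9 1.6 4.4
   vertex 1.6 4.4 4.8
  endloop
 endfacet
 facet normal -0.178 -0.866 0.467
  outer loop
   vertex 2.2 2.1 4.3
   vertex 1.0 0.3 0.5
   vertex 4.9 1.6 4.4
  endloop
 endfacet
 facet normal -0.805 -0.319 0.501
  outer loop
   vertex 2.2 2.1 4.3
   vertex 1.6 4.4 4.8
   vertex 0.3 2.5 1.5
  endloop
 endfacet
 facet normal -0.767 -0.451 0.456
  outer loop
   vertex 2.2 2.1 4.3
   vertex 0.3 2.5 1.5
   vertex 1.0 0.3 0.5
  endloop
 endfacet
 facet normal 0.224 0.185 -0.957
  outer loop
   vertex 0.6 4.4 0.2
   vertex 3.6 4.9 1.0
   vertex 3.3 0.6 0.1
  endloop
 endfacet
 facet normal -0.027 0.890 -0.454
  outer loop
   vertex 0.6 4.4 0.2
   vertex 0.4 4.7 0.8
   vertex 3.6 4.9 1.0
  endloop
 endfacet
 facet normal -0.160 -0.088 -0.983
  outer loop
   vertex 0.6 4.4 0.2
   vertex 3.3 0.6 0.1
   vertex 1.0 0.3 0.5
  endloop
 endfacet
 facet normal -0.916 -0.117 -0.383
  outer loop
   vertex 0.6 4.4 0.2
   vertex 1.0 0.3 0.5
   vertex 0.3 2.5 1.5
  endloop
 endfacet
 facet normal -0.955 -0.050 -0.293
  outer loop
   vertex 0.6 4.4 0.2
   vertex 0.3 2.5 1.5
   vertex 0.4 4.7 0.8
  endloop
 endfacet
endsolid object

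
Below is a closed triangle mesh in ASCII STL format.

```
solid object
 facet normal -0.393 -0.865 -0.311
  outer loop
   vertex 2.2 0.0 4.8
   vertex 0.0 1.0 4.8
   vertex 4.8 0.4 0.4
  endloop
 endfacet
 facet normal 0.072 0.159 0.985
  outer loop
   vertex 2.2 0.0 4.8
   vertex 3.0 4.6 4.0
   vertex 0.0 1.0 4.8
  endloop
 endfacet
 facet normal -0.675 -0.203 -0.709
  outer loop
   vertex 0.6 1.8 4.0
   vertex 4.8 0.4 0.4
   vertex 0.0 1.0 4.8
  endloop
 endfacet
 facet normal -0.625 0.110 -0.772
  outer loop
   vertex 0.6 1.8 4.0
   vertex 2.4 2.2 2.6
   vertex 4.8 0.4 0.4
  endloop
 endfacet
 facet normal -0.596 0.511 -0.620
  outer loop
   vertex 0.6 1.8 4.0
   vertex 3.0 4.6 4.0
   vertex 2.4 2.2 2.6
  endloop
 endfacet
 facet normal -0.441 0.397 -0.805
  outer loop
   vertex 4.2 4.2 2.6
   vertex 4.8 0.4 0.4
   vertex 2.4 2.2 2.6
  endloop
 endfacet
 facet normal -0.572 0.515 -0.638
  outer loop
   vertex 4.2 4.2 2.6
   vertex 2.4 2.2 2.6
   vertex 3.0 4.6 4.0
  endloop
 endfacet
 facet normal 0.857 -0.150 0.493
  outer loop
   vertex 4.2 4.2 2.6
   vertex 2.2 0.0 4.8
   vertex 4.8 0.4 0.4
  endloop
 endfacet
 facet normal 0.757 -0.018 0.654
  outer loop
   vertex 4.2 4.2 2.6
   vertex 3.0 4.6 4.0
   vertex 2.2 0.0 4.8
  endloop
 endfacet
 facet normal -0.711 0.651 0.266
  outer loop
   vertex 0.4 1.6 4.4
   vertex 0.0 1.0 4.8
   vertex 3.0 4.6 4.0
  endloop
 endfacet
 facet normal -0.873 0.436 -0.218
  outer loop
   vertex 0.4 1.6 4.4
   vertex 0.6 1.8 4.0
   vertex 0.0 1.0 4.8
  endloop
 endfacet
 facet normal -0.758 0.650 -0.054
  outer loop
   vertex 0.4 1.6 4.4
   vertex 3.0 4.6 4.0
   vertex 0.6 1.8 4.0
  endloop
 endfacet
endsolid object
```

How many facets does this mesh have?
12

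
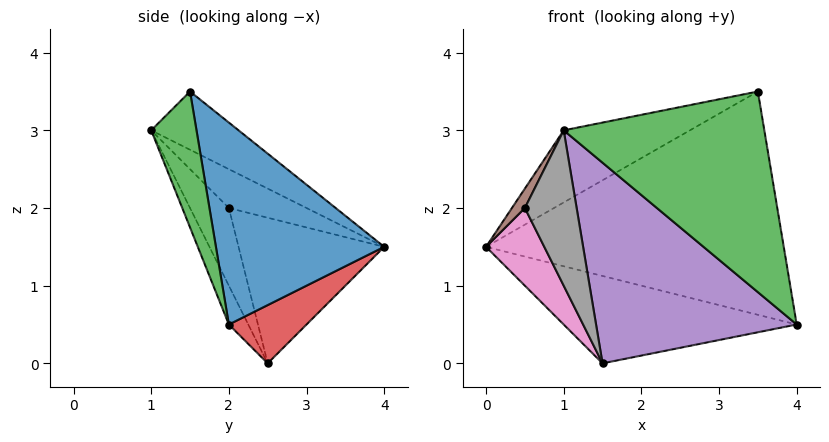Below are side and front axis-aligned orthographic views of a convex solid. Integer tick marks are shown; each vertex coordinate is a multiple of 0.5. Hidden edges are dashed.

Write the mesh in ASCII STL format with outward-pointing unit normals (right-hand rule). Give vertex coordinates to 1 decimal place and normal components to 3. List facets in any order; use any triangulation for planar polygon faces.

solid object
 facet normal 0.480 0.849 0.221
  outer loop
   vertex 3.5 1.5 3.5
   vertex 4.0 2.0 0.5
   vertex 0.0 4.0 1.5
  endloop
 endfacet
 facet normal -0.252 0.364 0.897
  outer loop
   vertex 3.5 1.5 3.5
   vertex 0.0 4.0 1.5
   vertex 1.0 1.0 3.0
  endloop
 endfacet
 facet normal 0.219 -0.968 -0.125
  outer loop
   vertex 3.5 1.5 3.5
   vertex 1.0 1.0 3.0
   vertex 4.0 2.0 0.5
  endloop
 endfacet
 facet normal 0.267 0.802 -0.535
  outer loop
   vertex 1.5 2.5 0.0
   vertex 0.0 4.0 1.5
   vertex 4.0 2.0 0.5
  endloop
 endfacet
 facet normal -0.086 -0.885 -0.457
  outer loop
   vertex 1.5 2.5 0.0
   vertex 4.0 2.0 0.5
   vertex 1.0 1.0 3.0
  endloop
 endfacet
 facet normal -0.937 -0.156 0.312
  outer loop
   vertex 0.5 2.0 2.0
   vertex 1.0 1.0 3.0
   vertex 0.0 4.0 1.5
  endloop
 endfacet
 facet normal -0.811 -0.324 -0.487
  outer loop
   vertex 0.5 2.0 2.0
   vertex 0.0 4.0 1.5
   vertex 1.5 2.5 0.0
  endloop
 endfacet
 facet normal -0.537 -0.716 -0.447
  outer loop
   vertex 0.5 2.0 2.0
   vertex 1.5 2.5 0.0
   vertex 1.0 1.0 3.0
  endloop
 endfacet
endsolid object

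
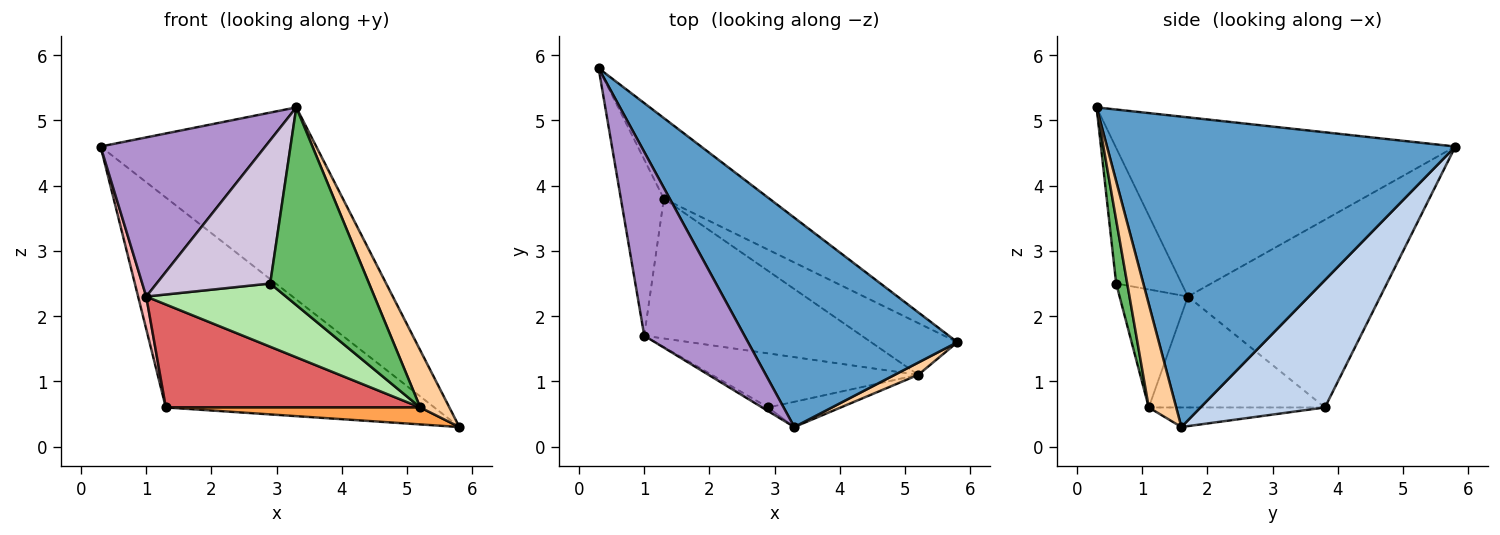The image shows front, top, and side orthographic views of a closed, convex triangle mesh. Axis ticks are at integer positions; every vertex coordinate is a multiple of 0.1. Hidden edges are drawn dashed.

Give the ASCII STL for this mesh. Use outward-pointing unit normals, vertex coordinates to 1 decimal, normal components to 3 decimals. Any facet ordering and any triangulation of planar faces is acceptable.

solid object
 facet normal 0.738 0.457 0.497
  outer loop
   vertex 3.3 0.3 5.2
   vertex 5.8 1.6 0.3
   vertex 0.3 5.8 4.6
  endloop
 endfacet
 facet normal 0.397 0.857 -0.329
  outer loop
   vertex 1.3 3.8 0.6
   vertex 0.3 5.8 4.6
   vertex 5.8 1.6 0.3
  endloop
 endfacet
 facet normal -0.211 -0.304 -0.929
  outer loop
   vertex 5.2 1.1 0.6
   vertex 1.3 3.8 0.6
   vertex 5.8 1.6 0.3
  endloop
 endfacet
 facet normal 0.677 -0.720 0.154
  outer loop
   vertex 5.2 1.1 0.6
   vertex 5.8 1.6 0.3
   vertex 3.3 0.3 5.2
  endloop
 endfacet
 facet normal 0.110 -0.986 -0.126
  outer loop
   vertex 5.2 1.1 0.6
   vertex 3.3 0.3 5.2
   vertex 2.9 0.6 2.5
  endloop
 endfacet
 facet normal -0.348 -0.712 -0.609
  outer loop
   vertex 1.0 1.7 2.3
   vertex 5.2 1.1 0.6
   vertex 2.9 0.6 2.5
  endloop
 endfacet
 facet normal -0.380 -0.549 -0.745
  outer loop
   vertex 1.0 1.7 2.3
   vertex 1.3 3.8 0.6
   vertex 5.2 1.1 0.6
  endloop
 endfacet
 facet normal -0.974 -0.041 -0.223
  outer loop
   vertex 1.0 1.7 2.3
   vertex 0.3 5.8 4.6
   vertex 1.3 3.8 0.6
  endloop
 endfacet
 facet normal -0.804 -0.389 0.450
  outer loop
   vertex 1.0 1.7 2.3
   vertex 3.3 0.3 5.2
   vertex 0.3 5.8 4.6
  endloop
 endfacet
 facet normal -0.499 -0.866 -0.022
  outer loop
   vertex 1.0 1.7 2.3
   vertex 2.9 0.6 2.5
   vertex 3.3 0.3 5.2
  endloop
 endfacet
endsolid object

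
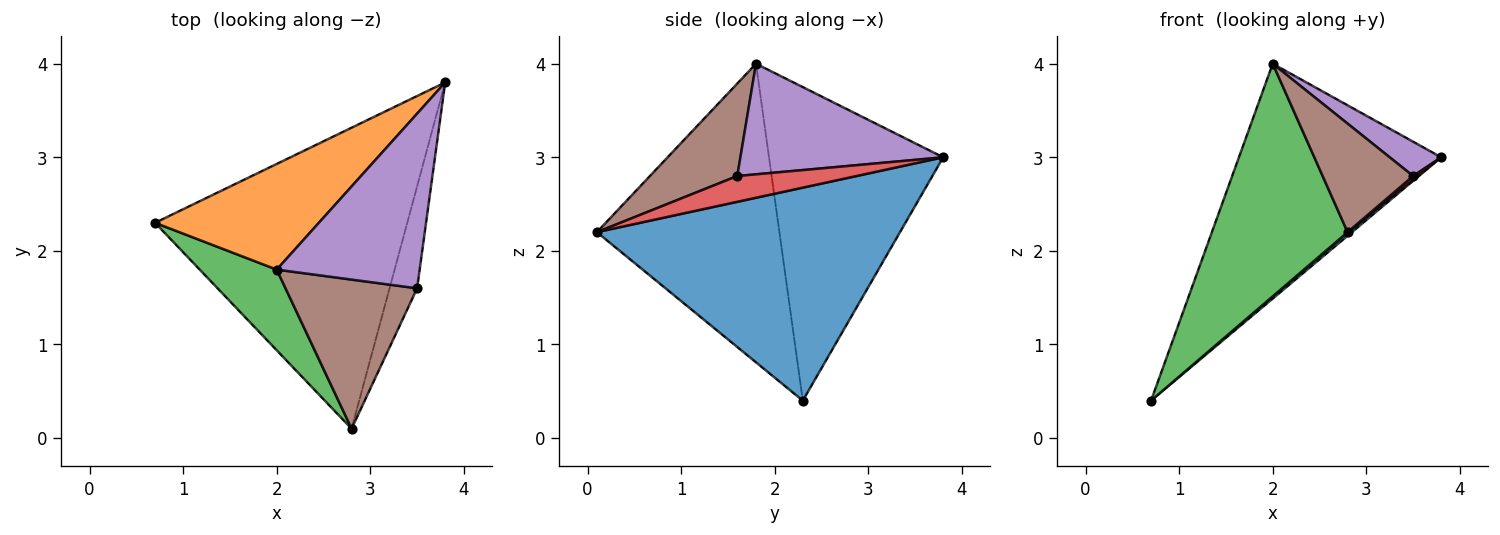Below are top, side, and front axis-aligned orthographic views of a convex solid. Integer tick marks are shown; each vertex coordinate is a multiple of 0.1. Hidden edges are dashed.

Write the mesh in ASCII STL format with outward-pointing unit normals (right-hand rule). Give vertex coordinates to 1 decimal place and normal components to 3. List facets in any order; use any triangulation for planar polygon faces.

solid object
 facet normal 0.645 -0.009 -0.764
  outer loop
   vertex 2.8 0.1 2.2
   vertex 0.7 2.3 0.4
   vertex 3.8 3.8 3.0
  endloop
 endfacet
 facet normal -0.618 0.717 0.323
  outer loop
   vertex 2.0 1.8 4.0
   vertex 3.8 3.8 3.0
   vertex 0.7 2.3 0.4
  endloop
 endfacet
 facet normal -0.786 -0.584 0.203
  outer loop
   vertex 2.0 1.8 4.0
   vertex 0.7 2.3 0.4
   vertex 2.8 0.1 2.2
  endloop
 endfacet
 facet normal 0.683 -0.027 -0.730
  outer loop
   vertex 3.5 1.6 2.8
   vertex 2.8 0.1 2.2
   vertex 3.8 3.8 3.0
  endloop
 endfacet
 facet normal 0.605 -0.154 0.781
  outer loop
   vertex 3.5 1.6 2.8
   vertex 3.8 3.8 3.0
   vertex 2.0 1.8 4.0
  endloop
 endfacet
 facet normal 0.494 -0.512 0.703
  outer loop
   vertex 3.5 1.6 2.8
   vertex 2.0 1.8 4.0
   vertex 2.8 0.1 2.2
  endloop
 endfacet
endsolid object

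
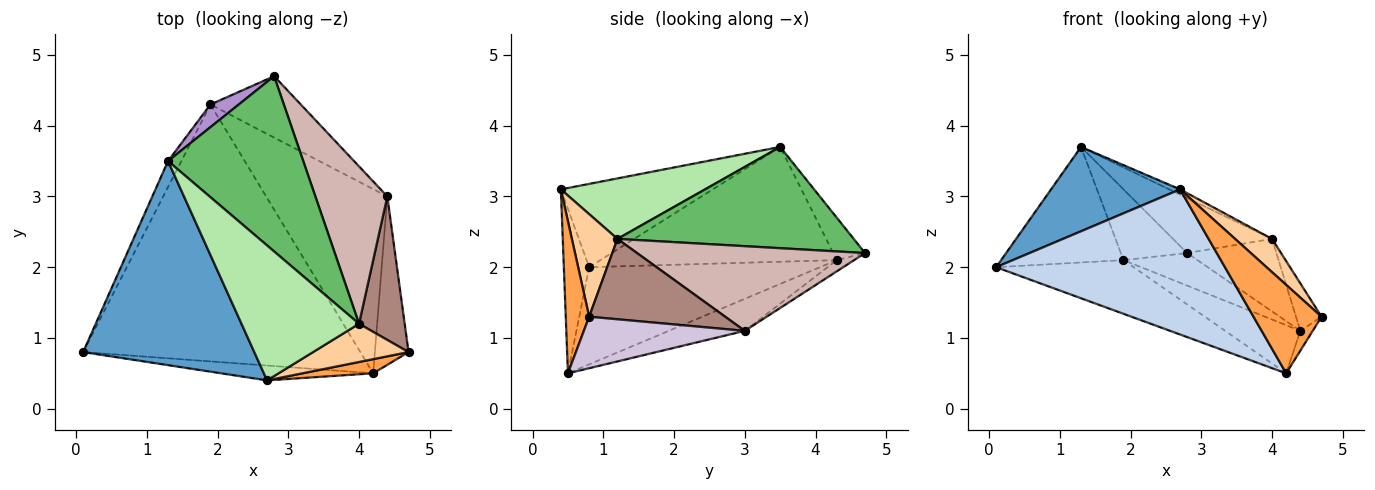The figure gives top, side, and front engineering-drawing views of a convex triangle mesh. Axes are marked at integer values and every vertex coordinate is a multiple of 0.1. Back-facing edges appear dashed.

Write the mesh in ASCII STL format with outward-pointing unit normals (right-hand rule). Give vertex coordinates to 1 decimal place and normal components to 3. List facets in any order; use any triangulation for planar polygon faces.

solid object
 facet normal -0.410 -0.348 0.843
  outer loop
   vertex 1.3 3.5 3.7
   vertex 0.1 0.8 2.0
   vertex 2.7 0.4 3.1
  endloop
 endfacet
 facet normal -0.109 -0.989 -0.101
  outer loop
   vertex 4.2 0.5 0.5
   vertex 2.7 0.4 3.1
   vertex 0.1 0.8 2.0
  endloop
 endfacet
 facet normal 0.322 -0.935 0.150
  outer loop
   vertex 4.2 0.5 0.5
   vertex 4.7 0.8 1.3
   vertex 2.7 0.4 3.1
  endloop
 endfacet
 facet normal 0.630 -0.510 0.586
  outer loop
   vertex 4.0 1.2 2.4
   vertex 2.7 0.4 3.1
   vertex 4.7 0.8 1.3
  endloop
 endfacet
 facet normal 0.581 0.244 0.776
  outer loop
   vertex 4.0 1.2 2.4
   vertex 2.8 4.7 2.2
   vertex 1.3 3.5 3.7
  endloop
 endfacet
 facet normal 0.457 0.035 0.889
  outer loop
   vertex 4.0 1.2 2.4
   vertex 1.3 3.5 3.7
   vertex 2.7 0.4 3.1
  endloop
 endfacet
 facet normal -0.325 0.193 -0.926
  outer loop
   vertex 1.9 4.3 2.1
   vertex 4.2 0.5 0.5
   vertex 0.1 0.8 2.0
  endloop
 endfacet
 facet normal -0.883 0.457 -0.103
  outer loop
   vertex 1.9 4.3 2.1
   vertex 0.1 0.8 2.0
   vertex 1.3 3.5 3.7
  endloop
 endfacet
 facet normal -0.416 0.866 0.277
  outer loop
   vertex 1.9 4.3 2.1
   vertex 1.3 3.5 3.7
   vertex 2.8 4.7 2.2
  endloop
 endfacet
 facet normal 0.835 0.064 -0.546
  outer loop
   vertex 4.4 3.0 1.1
   vertex 4.7 0.8 1.3
   vertex 4.2 0.5 0.5
  endloop
 endfacet
 facet normal 0.858 0.161 0.487
  outer loop
   vertex 4.4 3.0 1.1
   vertex 4.0 1.2 2.4
   vertex 4.7 0.8 1.3
  endloop
 endfacet
 facet normal 0.730 0.286 0.620
  outer loop
   vertex 4.4 3.0 1.1
   vertex 2.8 4.7 2.2
   vertex 4.0 1.2 2.4
  endloop
 endfacet
 facet normal -0.109 0.465 -0.878
  outer loop
   vertex 4.4 3.0 1.1
   vertex 1.9 4.3 2.1
   vertex 2.8 4.7 2.2
  endloop
 endfacet
 facet normal -0.248 0.245 -0.937
  outer loop
   vertex 4.4 3.0 1.1
   vertex 4.2 0.5 0.5
   vertex 1.9 4.3 2.1
  endloop
 endfacet
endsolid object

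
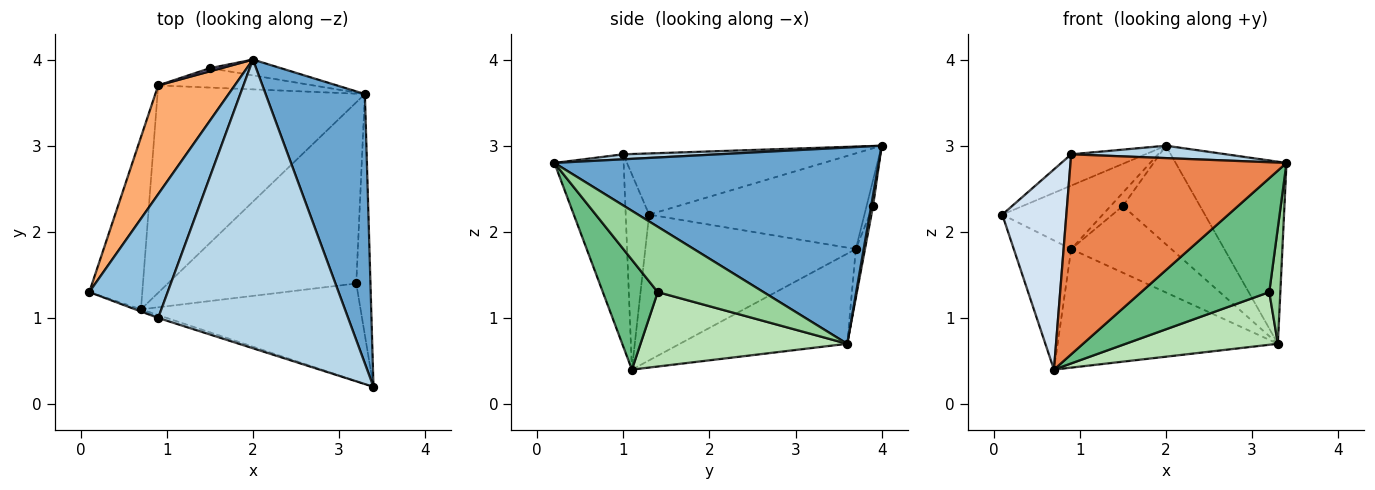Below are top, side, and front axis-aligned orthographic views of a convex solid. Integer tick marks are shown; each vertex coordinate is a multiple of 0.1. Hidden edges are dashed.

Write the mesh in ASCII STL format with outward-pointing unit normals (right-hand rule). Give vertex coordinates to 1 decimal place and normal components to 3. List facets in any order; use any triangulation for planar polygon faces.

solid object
 facet normal 0.854 0.292 0.432
  outer loop
   vertex 3.3 3.6 0.7
   vertex 2.0 4.0 3.0
   vertex 3.4 0.2 2.8
  endloop
 endfacet
 facet normal -0.603 0.195 0.773
  outer loop
   vertex 0.9 1.0 2.9
   vertex 2.0 4.0 3.0
   vertex 0.1 1.3 2.2
  endloop
 endfacet
 facet normal 0.026 -0.043 0.999
  outer loop
   vertex 0.9 1.0 2.9
   vertex 3.4 0.2 2.8
   vertex 2.0 4.0 3.0
  endloop
 endfacet
 facet normal -0.343 -0.939 -0.010
  outer loop
   vertex 0.9 1.0 2.9
   vertex 0.1 1.3 2.2
   vertex 0.7 1.1 0.4
  endloop
 endfacet
 facet normal -0.305 -0.952 -0.014
  outer loop
   vertex 0.9 1.0 2.9
   vertex 0.7 1.1 0.4
   vertex 3.4 0.2 2.8
  endloop
 endfacet
 facet normal -0.734 0.342 0.587
  outer loop
   vertex 0.9 3.7 1.8
   vertex 0.1 1.3 2.2
   vertex 2.0 4.0 3.0
  endloop
 endfacet
 facet normal -0.910 0.248 -0.331
  outer loop
   vertex 0.9 3.7 1.8
   vertex 0.7 1.1 0.4
   vertex 0.1 1.3 2.2
  endloop
 endfacet
 facet normal -0.353 0.464 -0.812
  outer loop
   vertex 0.9 3.7 1.8
   vertex 3.3 3.6 0.7
   vertex 0.7 1.1 0.4
  endloop
 endfacet
 facet normal 0.309 -0.722 -0.619
  outer loop
   vertex 3.2 1.4 1.3
   vertex 3.4 0.2 2.8
   vertex 0.7 1.1 0.4
  endloop
 endfacet
 facet normal 0.972 -0.102 -0.211
  outer loop
   vertex 3.2 1.4 1.3
   vertex 3.3 3.6 0.7
   vertex 3.4 0.2 2.8
  endloop
 endfacet
 facet normal 0.355 -0.261 -0.898
  outer loop
   vertex 3.2 1.4 1.3
   vertex 0.7 1.1 0.4
   vertex 3.3 3.6 0.7
  endloop
 endfacet
 facet normal 0.024 0.987 -0.158
  outer loop
   vertex 1.5 3.9 2.3
   vertex 2.0 4.0 3.0
   vertex 3.3 3.6 0.7
  endloop
 endfacet
 facet normal -0.458 0.865 0.204
  outer loop
   vertex 1.5 3.9 2.3
   vertex 0.9 3.7 1.8
   vertex 2.0 4.0 3.0
  endloop
 endfacet
 facet normal -0.087 0.957 -0.278
  outer loop
   vertex 1.5 3.9 2.3
   vertex 3.3 3.6 0.7
   vertex 0.9 3.7 1.8
  endloop
 endfacet
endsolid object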